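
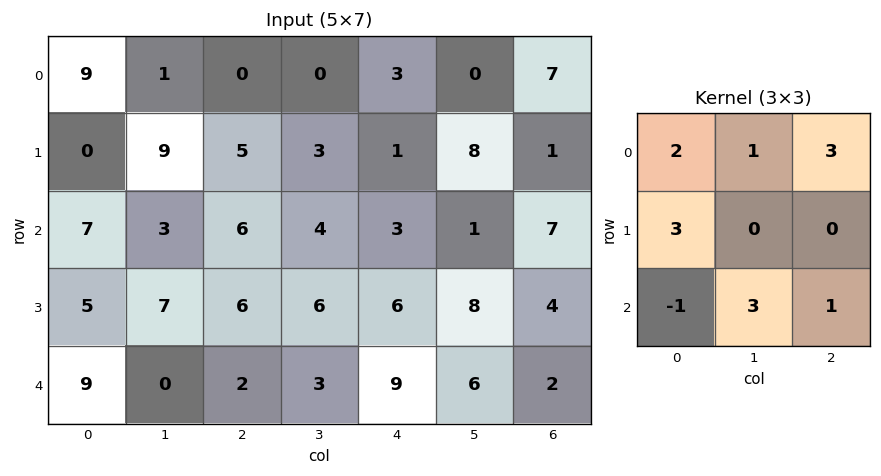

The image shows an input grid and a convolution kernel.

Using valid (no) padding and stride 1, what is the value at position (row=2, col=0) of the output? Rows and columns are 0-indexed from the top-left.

The receptive field on the input at this output position is [7 3 6 / 5 7 6 / 9 0 2]. Elementwise product with the kernel and sum: 7·2 + 3·1 + 6·3 + 5·3 + 9·-1 + 0·3 + 2·1.

43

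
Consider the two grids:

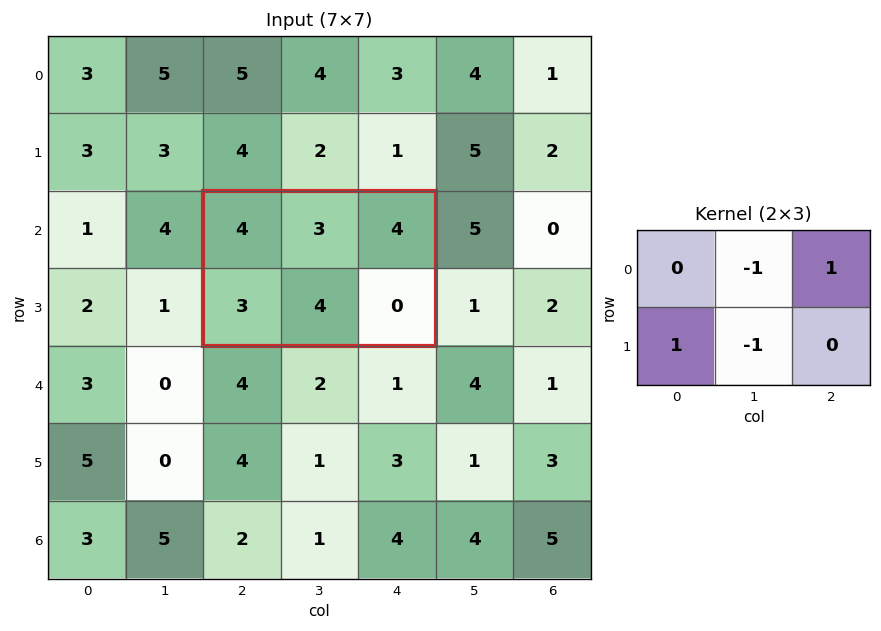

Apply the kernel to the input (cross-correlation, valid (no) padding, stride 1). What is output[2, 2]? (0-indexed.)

0

The receptive field on the input at this output position is [4 3 4 / 3 4 0]. Elementwise product with the kernel and sum: 3·-1 + 4·1 + 3·1 + 4·-1.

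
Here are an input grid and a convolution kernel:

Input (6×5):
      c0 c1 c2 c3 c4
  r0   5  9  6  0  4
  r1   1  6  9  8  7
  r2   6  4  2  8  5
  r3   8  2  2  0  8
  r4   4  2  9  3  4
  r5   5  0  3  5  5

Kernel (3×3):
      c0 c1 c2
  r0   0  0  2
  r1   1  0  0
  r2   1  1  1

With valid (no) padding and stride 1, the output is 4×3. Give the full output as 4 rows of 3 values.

Output[0,0]: The receptive field on the input at this output position is [5 9 6 / 1 6 9 / 6 4 2]. Elementwise product with the kernel and sum: 6·2 + 1·1 + 6·1 + 4·1 + 2·1.
Output[0,1]: The receptive field on the input at this output position is [9 6 0 / 6 9 8 / 4 2 8]. Elementwise product with the kernel and sum: 0·2 + 6·1 + 4·1 + 2·1 + 8·1.

25 20 32
36 24 26
27 32 28
16 10 38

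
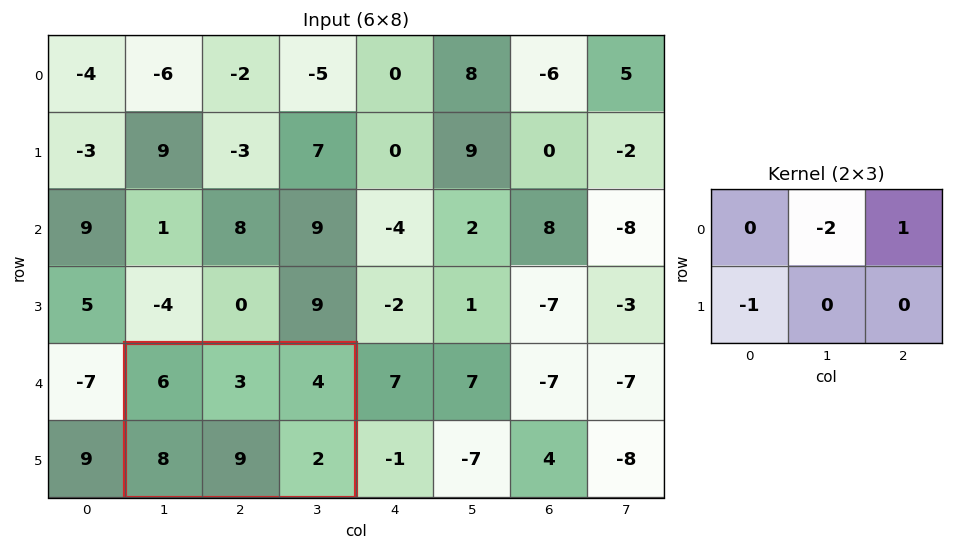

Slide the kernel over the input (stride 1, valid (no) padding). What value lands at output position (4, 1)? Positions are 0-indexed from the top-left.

The receptive field on the input at this output position is [6 3 4 / 8 9 2]. Elementwise product with the kernel and sum: 3·-2 + 4·1 + 8·-1.

-10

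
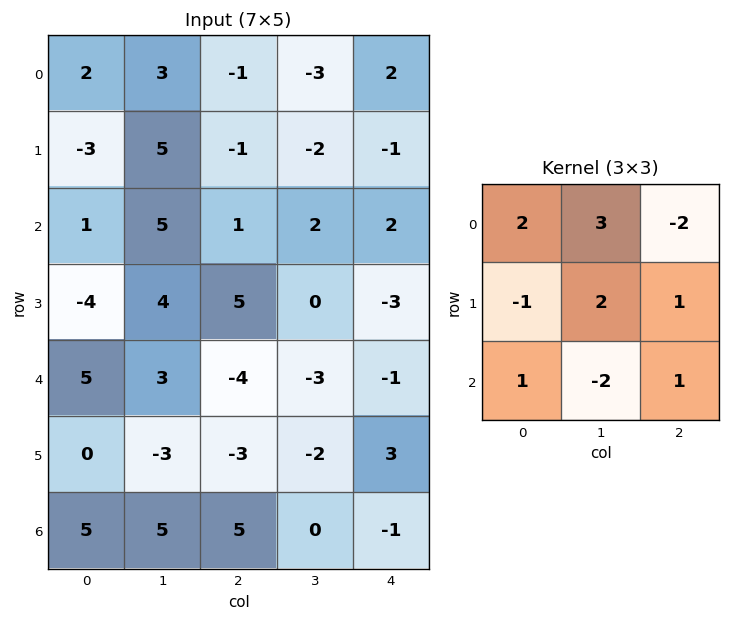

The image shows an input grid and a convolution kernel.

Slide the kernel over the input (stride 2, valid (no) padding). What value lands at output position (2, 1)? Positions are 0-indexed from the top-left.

The receptive field on the input at this output position is [-4 -3 -1 / -3 -2 3 / 5 0 -1]. Elementwise product with the kernel and sum: -4·2 + -3·3 + -1·-2 + -3·-1 + -2·2 + 3·1 + 5·1 + 0·-2 + -1·1.

-9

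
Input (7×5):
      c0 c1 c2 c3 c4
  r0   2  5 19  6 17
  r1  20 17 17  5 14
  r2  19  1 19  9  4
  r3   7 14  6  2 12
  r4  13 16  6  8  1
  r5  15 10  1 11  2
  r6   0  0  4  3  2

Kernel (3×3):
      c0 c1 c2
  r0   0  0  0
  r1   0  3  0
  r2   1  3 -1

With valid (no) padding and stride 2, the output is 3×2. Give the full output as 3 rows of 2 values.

54 57
97 35
26 44

Output[0,0]: The receptive field on the input at this output position is [2 5 19 / 20 17 17 / 19 1 19]. Elementwise product with the kernel and sum: 17·3 + 19·1 + 1·3 + 19·-1.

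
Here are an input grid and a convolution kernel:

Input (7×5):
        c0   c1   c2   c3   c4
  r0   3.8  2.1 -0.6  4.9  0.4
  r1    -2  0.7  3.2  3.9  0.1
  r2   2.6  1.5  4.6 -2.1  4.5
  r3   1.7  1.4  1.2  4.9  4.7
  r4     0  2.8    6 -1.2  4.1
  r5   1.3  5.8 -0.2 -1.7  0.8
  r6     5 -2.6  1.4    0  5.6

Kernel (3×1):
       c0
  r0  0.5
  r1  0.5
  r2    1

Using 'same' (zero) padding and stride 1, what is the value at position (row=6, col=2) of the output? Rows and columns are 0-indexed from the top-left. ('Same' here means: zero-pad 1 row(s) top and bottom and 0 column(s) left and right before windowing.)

0.6

The receptive field on the zero-padded input at this output position is [-0.2 / 1.4 / 0]. Elementwise product with the kernel and sum: -0.2·0.5 + 1.4·0.5 + 0·1.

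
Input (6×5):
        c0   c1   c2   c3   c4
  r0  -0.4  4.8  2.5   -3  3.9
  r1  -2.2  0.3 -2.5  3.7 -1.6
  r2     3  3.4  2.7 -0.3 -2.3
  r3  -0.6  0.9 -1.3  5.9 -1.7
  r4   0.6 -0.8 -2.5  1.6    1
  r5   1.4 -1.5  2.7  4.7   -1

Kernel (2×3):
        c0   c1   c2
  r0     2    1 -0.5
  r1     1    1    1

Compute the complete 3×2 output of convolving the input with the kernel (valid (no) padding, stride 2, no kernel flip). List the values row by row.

-1.65 -0.35
7.05 9.15
4.25 2.5

Output[0,0]: The receptive field on the input at this output position is [-0.4 4.8 2.5 / -2.2 0.3 -2.5]. Elementwise product with the kernel and sum: -0.4·2 + 4.8·1 + 2.5·-0.5 + -2.2·1 + 0.3·1 + -2.5·1.
Output[0,1]: The receptive field on the input at this output position is [2.5 -3 3.9 / -2.5 3.7 -1.6]. Elementwise product with the kernel and sum: 2.5·2 + -3·1 + 3.9·-0.5 + -2.5·1 + 3.7·1 + -1.6·1.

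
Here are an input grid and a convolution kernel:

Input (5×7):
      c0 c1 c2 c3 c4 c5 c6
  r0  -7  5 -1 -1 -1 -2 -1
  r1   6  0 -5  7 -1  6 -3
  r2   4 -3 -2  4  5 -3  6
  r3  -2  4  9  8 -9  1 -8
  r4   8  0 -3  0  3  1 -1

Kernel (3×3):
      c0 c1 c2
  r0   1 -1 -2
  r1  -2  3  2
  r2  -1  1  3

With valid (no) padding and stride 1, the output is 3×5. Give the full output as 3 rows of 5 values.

Output[0,0]: The receptive field on the input at this output position is [-7 5 -1 / 6 0 -5 / 4 -3 -2]. Elementwise product with the kernel and sum: -7·1 + 5·-1 + -1·-2 + 6·-2 + 0·3 + -5·2 + 4·-1 + -3·1 + -2·3.

-45 20 52 -9 27
28 28 -12 -17 -22
28 23 -16 -30 -4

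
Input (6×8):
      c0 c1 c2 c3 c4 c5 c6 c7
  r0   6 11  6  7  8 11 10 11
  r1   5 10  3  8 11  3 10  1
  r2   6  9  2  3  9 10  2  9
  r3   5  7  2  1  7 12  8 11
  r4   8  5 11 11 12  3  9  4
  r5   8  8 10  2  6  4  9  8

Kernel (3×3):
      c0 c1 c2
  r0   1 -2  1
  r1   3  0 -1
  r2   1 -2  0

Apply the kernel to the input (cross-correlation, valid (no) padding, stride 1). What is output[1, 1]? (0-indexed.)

The receptive field on the input at this output position is [10 3 8 / 9 2 3 / 7 2 1]. Elementwise product with the kernel and sum: 10·1 + 3·-2 + 8·1 + 9·3 + 3·-1 + 7·1 + 2·-2.

39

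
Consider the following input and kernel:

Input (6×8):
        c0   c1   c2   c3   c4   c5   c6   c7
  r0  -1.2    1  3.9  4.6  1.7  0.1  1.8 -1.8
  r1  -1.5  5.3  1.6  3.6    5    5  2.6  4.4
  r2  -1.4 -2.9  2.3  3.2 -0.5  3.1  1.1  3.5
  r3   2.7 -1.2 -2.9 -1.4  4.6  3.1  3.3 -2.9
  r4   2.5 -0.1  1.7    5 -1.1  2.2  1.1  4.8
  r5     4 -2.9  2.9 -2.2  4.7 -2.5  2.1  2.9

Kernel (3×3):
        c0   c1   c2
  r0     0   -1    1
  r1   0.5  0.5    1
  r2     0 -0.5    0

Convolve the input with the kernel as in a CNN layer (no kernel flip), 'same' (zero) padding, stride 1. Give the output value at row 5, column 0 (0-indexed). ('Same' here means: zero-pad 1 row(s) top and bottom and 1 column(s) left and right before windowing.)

The receptive field on the zero-padded input at this output position is [0 2.5 -0.1 / 0 4 -2.9 / 0 0 0]. Elementwise product with the kernel and sum: 2.5·-1 + -0.1·1 + 0·0.5 + 4·0.5 + -2.9·1 + 0·-0.5.

-3.5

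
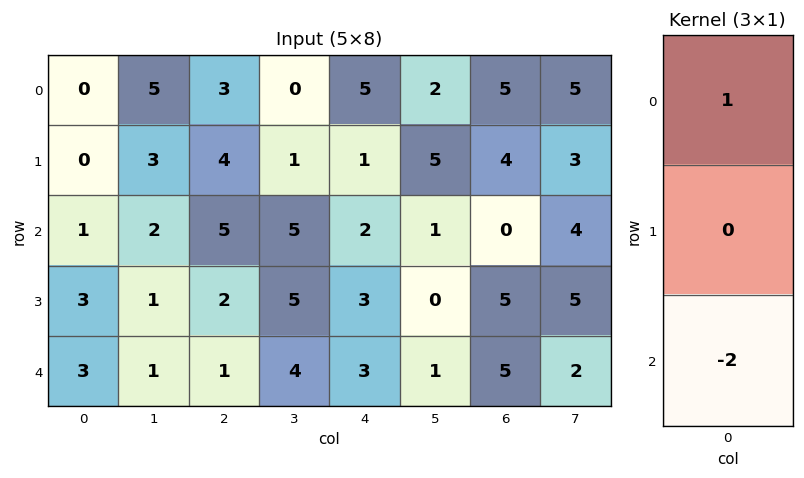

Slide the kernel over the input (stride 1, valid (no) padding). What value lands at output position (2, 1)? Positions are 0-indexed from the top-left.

0

The receptive field on the input at this output position is [2 / 1 / 1]. Elementwise product with the kernel and sum: 2·1 + 1·-2.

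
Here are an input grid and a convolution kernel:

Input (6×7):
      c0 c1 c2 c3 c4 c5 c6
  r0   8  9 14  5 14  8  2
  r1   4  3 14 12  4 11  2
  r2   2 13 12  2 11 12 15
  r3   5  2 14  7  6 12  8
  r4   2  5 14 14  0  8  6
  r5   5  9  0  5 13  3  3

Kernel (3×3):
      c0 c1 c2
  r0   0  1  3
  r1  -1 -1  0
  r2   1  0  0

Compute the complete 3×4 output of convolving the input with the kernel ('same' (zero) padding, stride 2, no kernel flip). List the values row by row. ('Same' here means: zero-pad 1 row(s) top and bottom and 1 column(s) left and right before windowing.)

Output[0,0]: The receptive field on the zero-padded input at this output position is [0 0 0 / 0 8 9 / 0 4 3]. Elementwise product with the kernel and sum: 0·1 + 0·3 + 0·-1 + 8·-1 + 0·1.

-8 -20 -7 1
11 27 31 -13
9 25 33 -3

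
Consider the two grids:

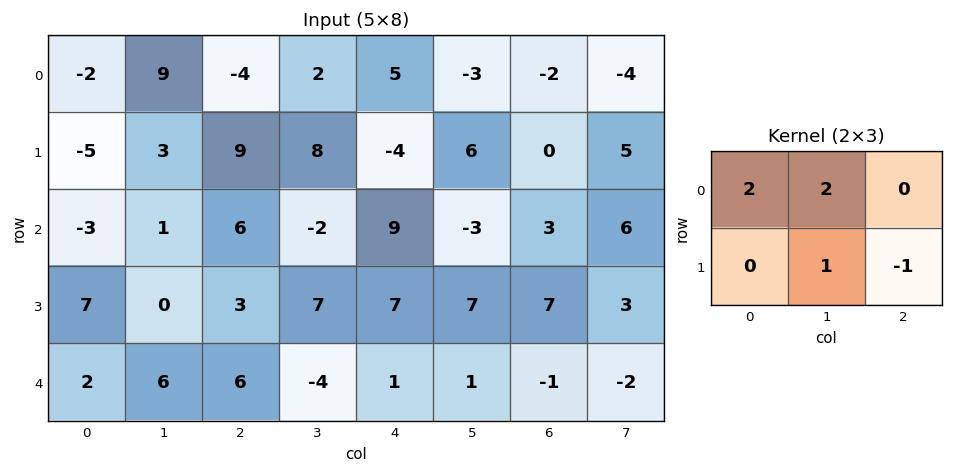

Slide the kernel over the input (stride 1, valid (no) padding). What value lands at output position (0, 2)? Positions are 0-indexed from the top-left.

The receptive field on the input at this output position is [-4 2 5 / 9 8 -4]. Elementwise product with the kernel and sum: -4·2 + 2·2 + 8·1 + -4·-1.

8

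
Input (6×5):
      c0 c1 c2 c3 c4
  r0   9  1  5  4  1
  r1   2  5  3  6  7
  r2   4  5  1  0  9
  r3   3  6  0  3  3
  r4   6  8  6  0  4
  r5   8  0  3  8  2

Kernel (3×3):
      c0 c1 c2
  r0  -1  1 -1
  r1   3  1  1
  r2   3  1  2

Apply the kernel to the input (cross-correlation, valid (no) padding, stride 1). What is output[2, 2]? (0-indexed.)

22

The receptive field on the input at this output position is [1 0 9 / 0 3 3 / 6 0 4]. Elementwise product with the kernel and sum: 1·-1 + 0·1 + 9·-1 + 0·3 + 3·1 + 3·1 + 6·3 + 0·1 + 4·2.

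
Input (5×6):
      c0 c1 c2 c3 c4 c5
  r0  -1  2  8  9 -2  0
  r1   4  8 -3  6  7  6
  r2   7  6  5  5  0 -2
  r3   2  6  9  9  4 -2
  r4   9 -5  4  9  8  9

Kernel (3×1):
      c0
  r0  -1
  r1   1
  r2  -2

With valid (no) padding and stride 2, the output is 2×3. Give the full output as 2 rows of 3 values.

Output[0,0]: The receptive field on the input at this output position is [-1 / 4 / 7]. Elementwise product with the kernel and sum: -1·-1 + 4·1 + 7·-2.

-9 -21 9
-23 -4 -12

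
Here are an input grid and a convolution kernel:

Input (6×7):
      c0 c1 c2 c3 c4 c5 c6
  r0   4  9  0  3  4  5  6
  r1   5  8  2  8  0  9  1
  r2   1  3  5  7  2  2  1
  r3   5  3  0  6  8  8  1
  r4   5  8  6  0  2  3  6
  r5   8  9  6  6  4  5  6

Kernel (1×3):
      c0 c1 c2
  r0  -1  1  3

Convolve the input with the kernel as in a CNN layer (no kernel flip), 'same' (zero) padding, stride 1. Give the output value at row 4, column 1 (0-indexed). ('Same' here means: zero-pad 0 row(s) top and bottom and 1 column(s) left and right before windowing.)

The receptive field on the zero-padded input at this output position is [5 8 6]. Elementwise product with the kernel and sum: 5·-1 + 8·1 + 6·3.

21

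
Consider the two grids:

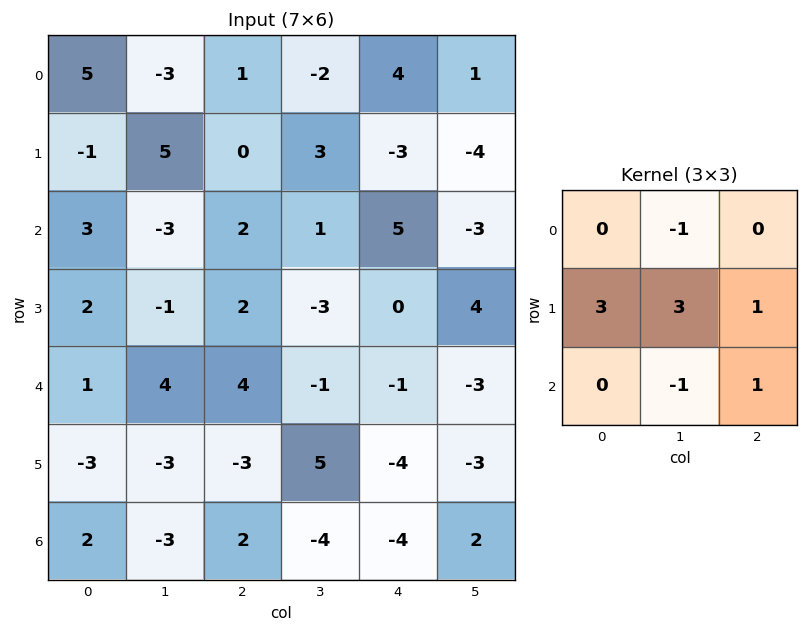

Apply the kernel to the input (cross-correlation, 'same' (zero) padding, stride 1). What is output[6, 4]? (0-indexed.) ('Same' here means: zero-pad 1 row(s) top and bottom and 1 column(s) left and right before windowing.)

-18

The receptive field on the zero-padded input at this output position is [5 -4 -3 / -4 -4 2 / 0 0 0]. Elementwise product with the kernel and sum: -4·-1 + -4·3 + -4·3 + 2·1 + 0·-1 + 0·1.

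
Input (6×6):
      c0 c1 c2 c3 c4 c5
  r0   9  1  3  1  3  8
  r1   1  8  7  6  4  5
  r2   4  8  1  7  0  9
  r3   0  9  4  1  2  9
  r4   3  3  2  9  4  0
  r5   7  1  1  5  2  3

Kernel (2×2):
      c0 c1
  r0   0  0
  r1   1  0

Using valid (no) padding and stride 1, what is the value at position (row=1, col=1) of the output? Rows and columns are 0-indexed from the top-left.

8

The receptive field on the input at this output position is [8 7 / 8 1]. Elementwise product with the kernel and sum: 8·1.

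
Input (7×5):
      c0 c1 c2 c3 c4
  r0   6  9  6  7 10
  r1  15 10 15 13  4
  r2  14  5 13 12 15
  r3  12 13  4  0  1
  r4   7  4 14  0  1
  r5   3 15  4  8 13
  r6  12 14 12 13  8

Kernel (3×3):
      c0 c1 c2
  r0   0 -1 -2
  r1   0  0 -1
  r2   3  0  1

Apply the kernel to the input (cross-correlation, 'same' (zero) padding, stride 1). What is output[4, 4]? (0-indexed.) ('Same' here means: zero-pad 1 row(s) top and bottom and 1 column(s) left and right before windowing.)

The receptive field on the zero-padded input at this output position is [0 1 0 / 0 1 0 / 8 13 0]. Elementwise product with the kernel and sum: 1·-1 + 0·-2 + 0·-1 + 8·3 + 0·1.

23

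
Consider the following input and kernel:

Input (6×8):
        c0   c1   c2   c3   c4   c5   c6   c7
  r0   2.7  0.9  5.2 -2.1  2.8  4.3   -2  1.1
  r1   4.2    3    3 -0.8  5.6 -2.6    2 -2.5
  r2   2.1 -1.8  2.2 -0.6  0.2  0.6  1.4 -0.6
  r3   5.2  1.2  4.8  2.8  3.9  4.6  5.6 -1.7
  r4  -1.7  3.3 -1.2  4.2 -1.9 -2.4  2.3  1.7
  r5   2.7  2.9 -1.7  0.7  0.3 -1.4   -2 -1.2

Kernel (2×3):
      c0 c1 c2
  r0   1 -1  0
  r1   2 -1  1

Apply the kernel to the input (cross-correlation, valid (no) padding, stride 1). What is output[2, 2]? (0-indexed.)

The receptive field on the input at this output position is [2.2 -0.6 0.2 / 4.8 2.8 3.9]. Elementwise product with the kernel and sum: 2.2·1 + -0.6·-1 + 4.8·2 + 2.8·-1 + 3.9·1.

13.5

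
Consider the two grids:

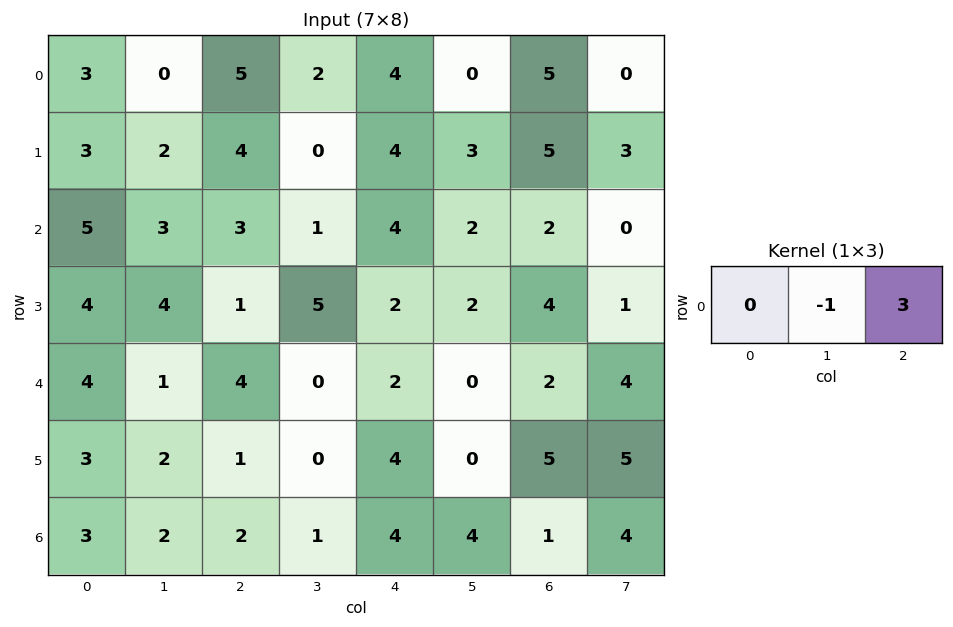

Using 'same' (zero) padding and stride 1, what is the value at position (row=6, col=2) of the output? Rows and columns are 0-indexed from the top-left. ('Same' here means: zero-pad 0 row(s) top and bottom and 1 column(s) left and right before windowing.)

The receptive field on the zero-padded input at this output position is [2 2 1]. Elementwise product with the kernel and sum: 2·-1 + 1·3.

1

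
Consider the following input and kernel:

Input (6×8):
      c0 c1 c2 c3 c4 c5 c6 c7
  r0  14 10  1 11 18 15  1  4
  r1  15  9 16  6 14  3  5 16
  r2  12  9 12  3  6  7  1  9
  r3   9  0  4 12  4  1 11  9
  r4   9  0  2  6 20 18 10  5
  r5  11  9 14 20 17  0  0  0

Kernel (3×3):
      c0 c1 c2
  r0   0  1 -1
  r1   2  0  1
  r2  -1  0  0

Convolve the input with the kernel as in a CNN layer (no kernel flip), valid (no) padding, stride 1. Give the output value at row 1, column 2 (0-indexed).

The receptive field on the input at this output position is [16 6 14 / 12 3 6 / 4 12 4]. Elementwise product with the kernel and sum: 6·1 + 14·-1 + 12·2 + 6·1 + 4·-1.

18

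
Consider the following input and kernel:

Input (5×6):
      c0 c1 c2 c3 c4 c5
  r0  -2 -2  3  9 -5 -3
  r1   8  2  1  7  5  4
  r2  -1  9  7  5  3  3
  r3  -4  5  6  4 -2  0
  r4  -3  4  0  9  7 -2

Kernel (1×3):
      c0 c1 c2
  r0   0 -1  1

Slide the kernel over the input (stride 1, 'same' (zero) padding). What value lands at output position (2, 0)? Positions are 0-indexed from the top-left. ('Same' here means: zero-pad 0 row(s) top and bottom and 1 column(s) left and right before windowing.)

The receptive field on the zero-padded input at this output position is [0 -1 9]. Elementwise product with the kernel and sum: -1·-1 + 9·1.

10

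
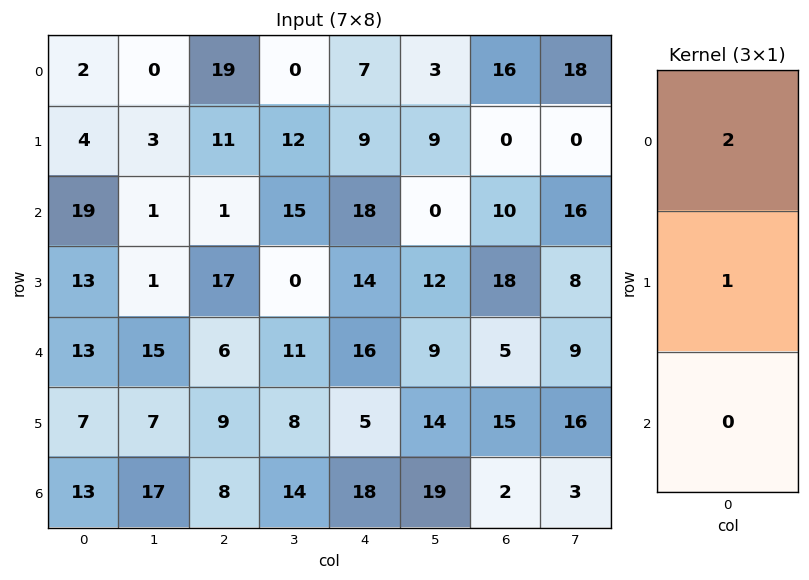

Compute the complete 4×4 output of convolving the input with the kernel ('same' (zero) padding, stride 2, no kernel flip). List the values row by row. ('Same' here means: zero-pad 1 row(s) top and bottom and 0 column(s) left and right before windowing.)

Output[0,0]: The receptive field on the zero-padded input at this output position is [0 / 2 / 4]. Elementwise product with the kernel and sum: 0·2 + 2·1.

2 19 7 16
27 23 36 10
39 40 44 41
27 26 28 32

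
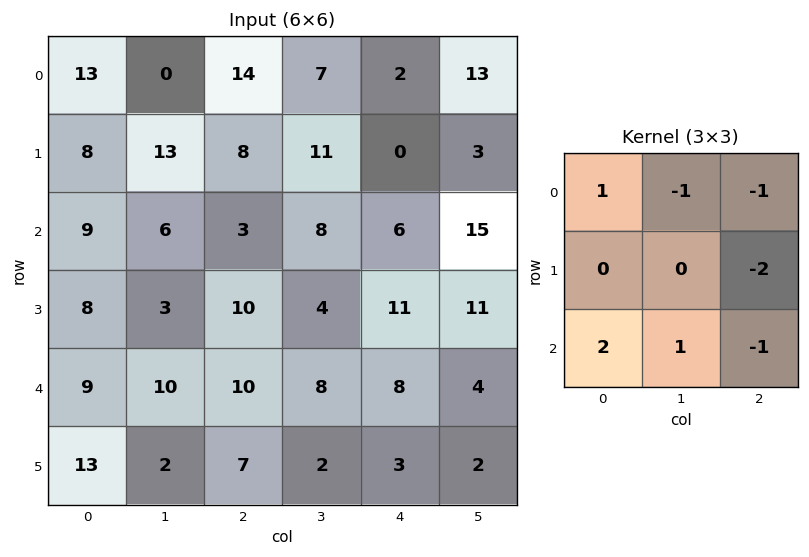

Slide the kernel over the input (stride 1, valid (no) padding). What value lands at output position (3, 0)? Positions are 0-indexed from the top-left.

-4

The receptive field on the input at this output position is [8 3 10 / 9 10 10 / 13 2 7]. Elementwise product with the kernel and sum: 8·1 + 3·-1 + 10·-1 + 10·-2 + 13·2 + 2·1 + 7·-1.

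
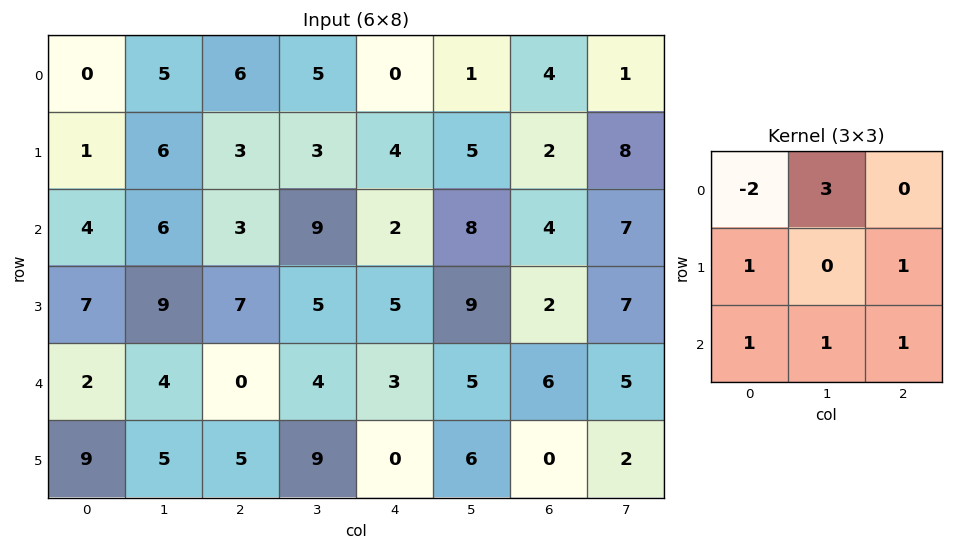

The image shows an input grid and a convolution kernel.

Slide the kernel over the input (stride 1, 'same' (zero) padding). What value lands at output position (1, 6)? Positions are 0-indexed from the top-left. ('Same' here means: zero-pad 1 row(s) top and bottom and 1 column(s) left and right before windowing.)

The receptive field on the zero-padded input at this output position is [1 4 1 / 5 2 8 / 8 4 7]. Elementwise product with the kernel and sum: 1·-2 + 4·3 + 5·1 + 8·1 + 8·1 + 4·1 + 7·1.

42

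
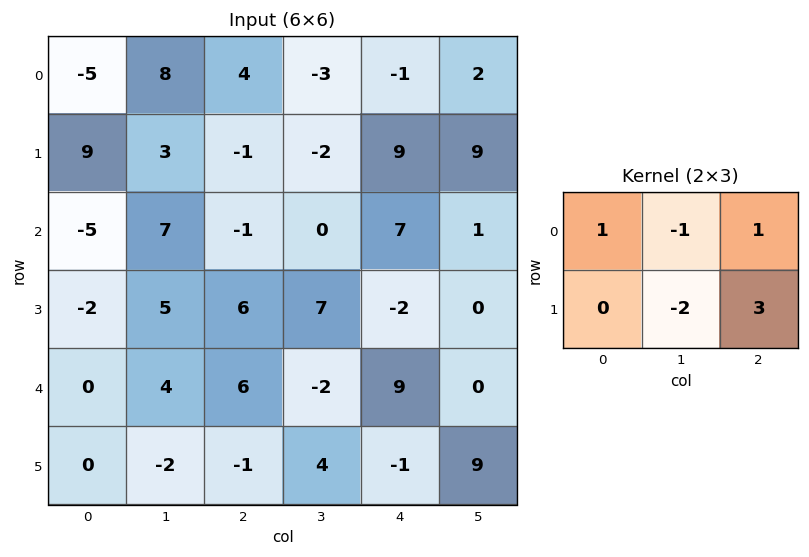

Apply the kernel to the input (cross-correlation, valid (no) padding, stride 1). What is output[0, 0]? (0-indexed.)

-18

The receptive field on the input at this output position is [-5 8 4 / 9 3 -1]. Elementwise product with the kernel and sum: -5·1 + 8·-1 + 4·1 + 3·-2 + -1·3.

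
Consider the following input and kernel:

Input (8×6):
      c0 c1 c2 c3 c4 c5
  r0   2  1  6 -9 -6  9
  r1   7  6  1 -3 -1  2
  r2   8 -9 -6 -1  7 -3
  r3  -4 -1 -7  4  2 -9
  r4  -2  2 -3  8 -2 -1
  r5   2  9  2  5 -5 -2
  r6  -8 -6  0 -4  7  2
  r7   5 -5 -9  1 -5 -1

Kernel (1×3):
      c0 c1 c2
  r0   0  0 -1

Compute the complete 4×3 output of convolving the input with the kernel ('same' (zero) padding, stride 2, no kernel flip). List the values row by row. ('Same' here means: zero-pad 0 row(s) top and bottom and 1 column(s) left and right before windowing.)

Output[0,0]: The receptive field on the zero-padded input at this output position is [0 2 1]. Elementwise product with the kernel and sum: 1·-1.
Output[0,1]: The receptive field on the zero-padded input at this output position is [1 6 -9]. Elementwise product with the kernel and sum: -9·-1.

-1 9 -9
9 1 3
-2 -8 1
6 4 -2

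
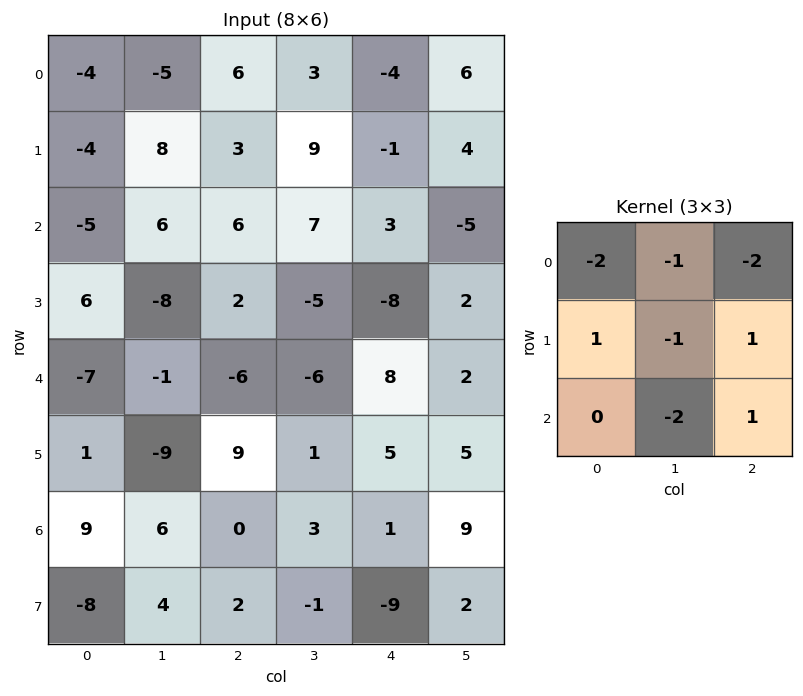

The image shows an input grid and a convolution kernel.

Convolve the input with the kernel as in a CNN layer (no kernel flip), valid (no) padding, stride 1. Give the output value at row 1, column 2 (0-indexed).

The receptive field on the input at this output position is [3 9 -1 / 6 7 3 / 2 -5 -8]. Elementwise product with the kernel and sum: 3·-2 + 9·-1 + -1·-2 + 6·1 + 7·-1 + 3·1 + -5·-2 + -8·1.

-9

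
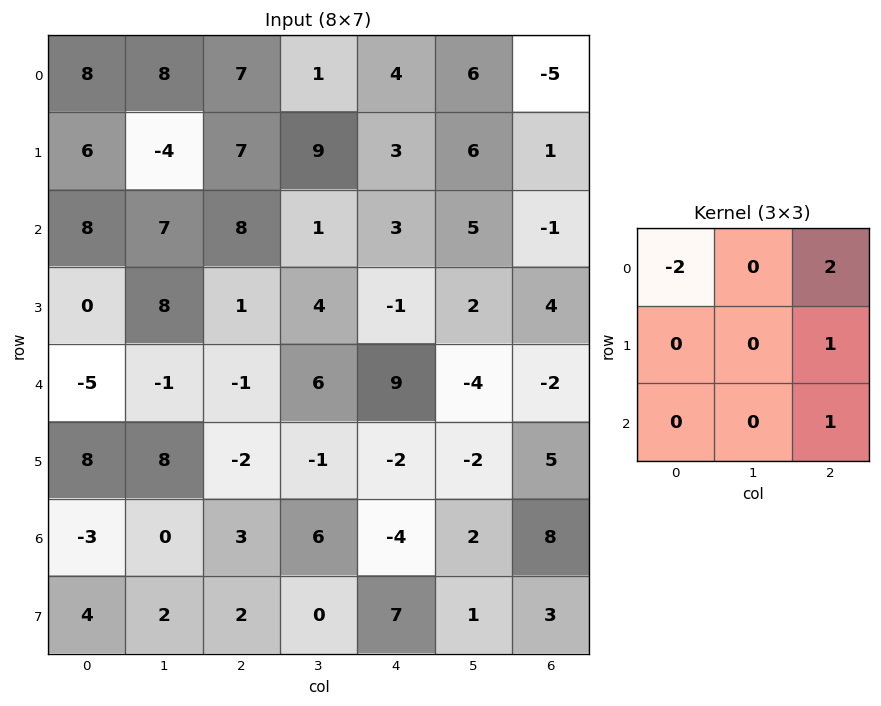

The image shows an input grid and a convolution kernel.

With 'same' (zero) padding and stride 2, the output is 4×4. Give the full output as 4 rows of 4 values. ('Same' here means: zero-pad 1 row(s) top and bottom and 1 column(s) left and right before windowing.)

4 10 12 0
7 31 1 -12
23 -3 -10 -4
18 -12 1 4

Output[0,0]: The receptive field on the zero-padded input at this output position is [0 0 0 / 0 8 8 / 0 6 -4]. Elementwise product with the kernel and sum: 0·-2 + 0·2 + 8·1 + -4·1.
Output[0,1]: The receptive field on the zero-padded input at this output position is [0 0 0 / 8 7 1 / -4 7 9]. Elementwise product with the kernel and sum: 0·-2 + 0·2 + 1·1 + 9·1.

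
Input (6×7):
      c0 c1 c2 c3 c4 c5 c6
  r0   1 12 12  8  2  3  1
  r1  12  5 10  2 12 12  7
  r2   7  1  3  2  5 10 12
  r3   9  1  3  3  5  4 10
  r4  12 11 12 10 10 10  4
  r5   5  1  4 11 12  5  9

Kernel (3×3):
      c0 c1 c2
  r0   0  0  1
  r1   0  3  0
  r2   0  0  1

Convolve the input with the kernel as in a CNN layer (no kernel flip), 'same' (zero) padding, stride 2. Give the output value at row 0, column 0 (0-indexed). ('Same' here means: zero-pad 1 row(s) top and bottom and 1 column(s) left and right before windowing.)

8

The receptive field on the zero-padded input at this output position is [0 0 0 / 0 1 12 / 0 12 5]. Elementwise product with the kernel and sum: 0·1 + 1·3 + 5·1.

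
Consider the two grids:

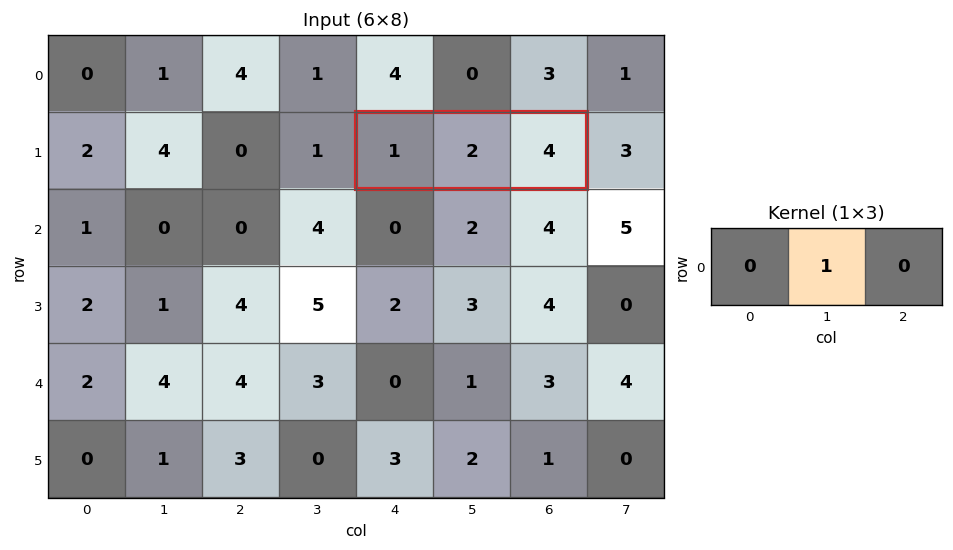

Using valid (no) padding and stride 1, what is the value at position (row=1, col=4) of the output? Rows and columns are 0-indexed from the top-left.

2

The receptive field on the input at this output position is [1 2 4]. Elementwise product with the kernel and sum: 2·1.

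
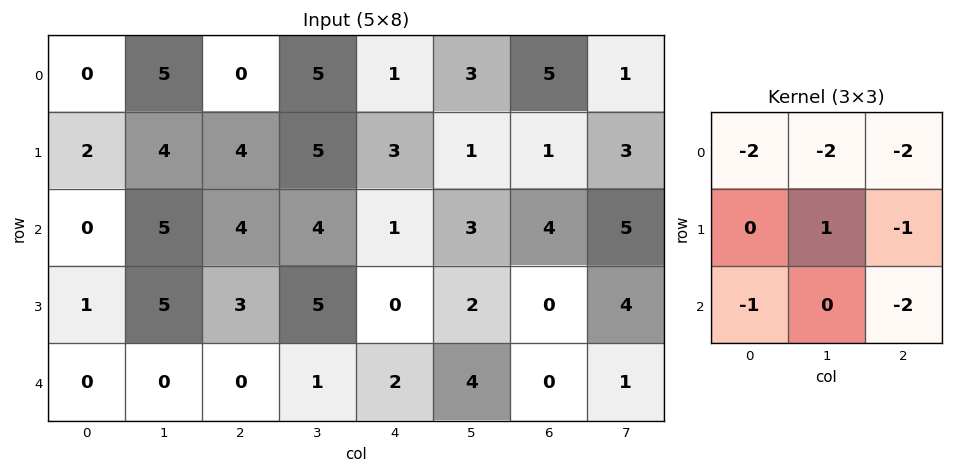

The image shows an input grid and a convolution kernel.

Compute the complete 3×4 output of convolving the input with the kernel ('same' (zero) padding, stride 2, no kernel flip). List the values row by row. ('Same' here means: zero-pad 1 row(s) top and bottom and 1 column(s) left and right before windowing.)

-13 -19 -9 -3
-27 -41 -29 -21
-12 -27 -16 -13

Output[0,0]: The receptive field on the zero-padded input at this output position is [0 0 0 / 0 0 5 / 0 2 4]. Elementwise product with the kernel and sum: 0·-2 + 0·-2 + 0·-2 + 0·1 + 5·-1 + 0·-1 + 4·-2.
Output[0,1]: The receptive field on the zero-padded input at this output position is [0 0 0 / 5 0 5 / 4 4 5]. Elementwise product with the kernel and sum: 0·-2 + 0·-2 + 0·-2 + 0·1 + 5·-1 + 4·-1 + 5·-2.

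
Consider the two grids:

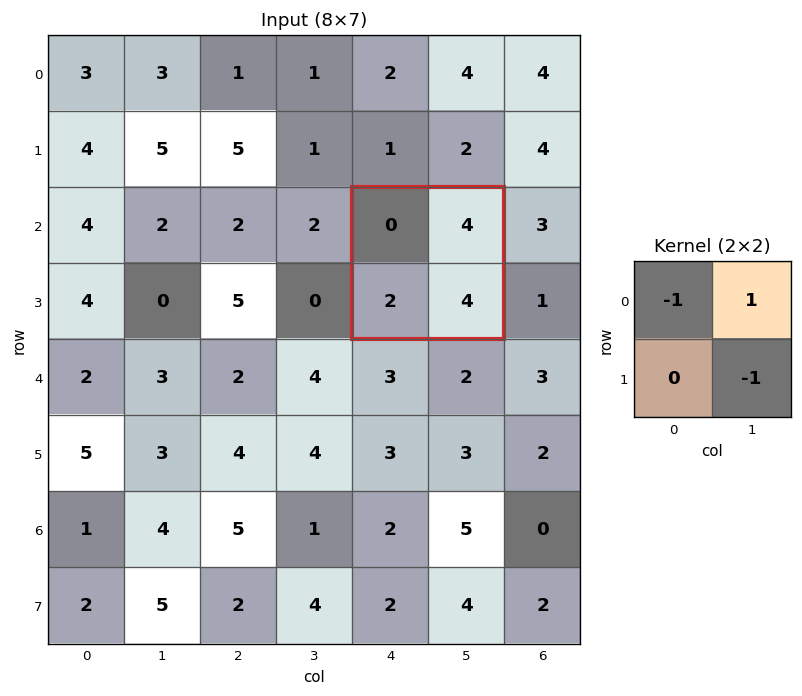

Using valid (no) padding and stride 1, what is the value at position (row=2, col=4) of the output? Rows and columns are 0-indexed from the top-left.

0

The receptive field on the input at this output position is [0 4 / 2 4]. Elementwise product with the kernel and sum: 0·-1 + 4·1 + 4·-1.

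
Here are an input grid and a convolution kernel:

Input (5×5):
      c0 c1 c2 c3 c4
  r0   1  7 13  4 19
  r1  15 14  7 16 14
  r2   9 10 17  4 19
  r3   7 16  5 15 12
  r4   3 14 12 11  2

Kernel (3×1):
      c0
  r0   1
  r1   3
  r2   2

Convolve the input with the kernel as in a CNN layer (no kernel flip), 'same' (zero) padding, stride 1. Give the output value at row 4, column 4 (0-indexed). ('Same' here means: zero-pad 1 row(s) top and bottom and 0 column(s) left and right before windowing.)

18

The receptive field on the zero-padded input at this output position is [12 / 2 / 0]. Elementwise product with the kernel and sum: 12·1 + 2·3 + 0·2.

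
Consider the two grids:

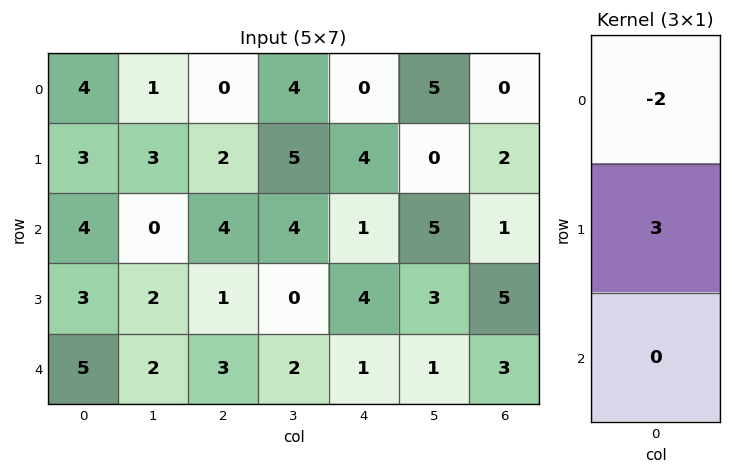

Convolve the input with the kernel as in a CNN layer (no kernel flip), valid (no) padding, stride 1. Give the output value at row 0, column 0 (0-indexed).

The receptive field on the input at this output position is [4 / 3 / 4]. Elementwise product with the kernel and sum: 4·-2 + 3·3.

1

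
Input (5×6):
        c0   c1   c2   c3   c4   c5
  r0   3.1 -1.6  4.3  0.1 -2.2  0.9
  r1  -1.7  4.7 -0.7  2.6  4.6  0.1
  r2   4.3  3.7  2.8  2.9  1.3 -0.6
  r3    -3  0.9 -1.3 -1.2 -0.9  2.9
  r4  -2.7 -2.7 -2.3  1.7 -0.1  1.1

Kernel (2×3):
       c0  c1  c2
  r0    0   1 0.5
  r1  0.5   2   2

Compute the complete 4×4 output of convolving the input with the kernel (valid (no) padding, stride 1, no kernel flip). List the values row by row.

7.7 10.5 13.05 8.95
19.5 13.85 14.7 7.5
2.8 -0.3 -1.3 4.4
-11.1 -4.45 0.4 3.4

Output[0,0]: The receptive field on the input at this output position is [3.1 -1.6 4.3 / -1.7 4.7 -0.7]. Elementwise product with the kernel and sum: -1.6·1 + 4.3·0.5 + -1.7·0.5 + 4.7·2 + -0.7·2.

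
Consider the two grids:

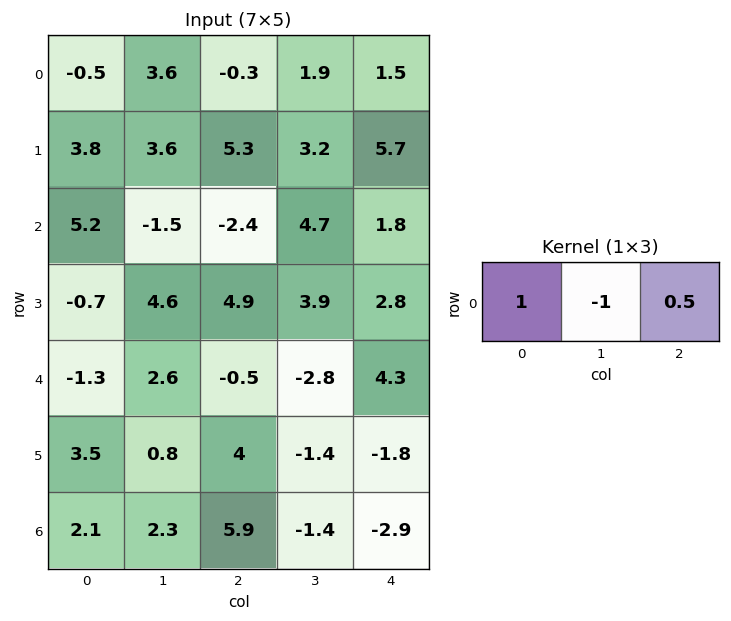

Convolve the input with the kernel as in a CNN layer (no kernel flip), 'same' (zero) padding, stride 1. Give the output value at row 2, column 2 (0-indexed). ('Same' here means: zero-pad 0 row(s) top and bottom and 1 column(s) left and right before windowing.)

The receptive field on the zero-padded input at this output position is [-1.5 -2.4 4.7]. Elementwise product with the kernel and sum: -1.5·1 + -2.4·-1 + 4.7·0.5.

3.25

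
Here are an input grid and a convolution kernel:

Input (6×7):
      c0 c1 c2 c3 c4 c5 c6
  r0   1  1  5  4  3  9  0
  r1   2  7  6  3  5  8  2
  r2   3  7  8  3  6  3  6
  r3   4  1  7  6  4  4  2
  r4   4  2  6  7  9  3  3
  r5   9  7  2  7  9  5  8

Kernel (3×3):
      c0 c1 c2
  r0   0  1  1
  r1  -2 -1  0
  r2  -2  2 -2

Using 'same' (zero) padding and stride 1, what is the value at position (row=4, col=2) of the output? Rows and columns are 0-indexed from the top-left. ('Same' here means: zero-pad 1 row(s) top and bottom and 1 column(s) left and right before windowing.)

The receptive field on the zero-padded input at this output position is [1 7 6 / 2 6 7 / 7 2 7]. Elementwise product with the kernel and sum: 7·1 + 6·1 + 2·-2 + 6·-1 + 7·-2 + 2·2 + 7·-2.

-21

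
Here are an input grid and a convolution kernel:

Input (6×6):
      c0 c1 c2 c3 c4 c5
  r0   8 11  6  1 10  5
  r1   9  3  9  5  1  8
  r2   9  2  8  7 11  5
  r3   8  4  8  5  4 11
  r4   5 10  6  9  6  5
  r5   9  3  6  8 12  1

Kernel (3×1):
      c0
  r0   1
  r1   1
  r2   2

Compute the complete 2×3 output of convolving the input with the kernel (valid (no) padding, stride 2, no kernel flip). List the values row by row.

35 31 33
27 28 27

Output[0,0]: The receptive field on the input at this output position is [8 / 9 / 9]. Elementwise product with the kernel and sum: 8·1 + 9·1 + 9·2.
Output[0,1]: The receptive field on the input at this output position is [6 / 9 / 8]. Elementwise product with the kernel and sum: 6·1 + 9·1 + 8·2.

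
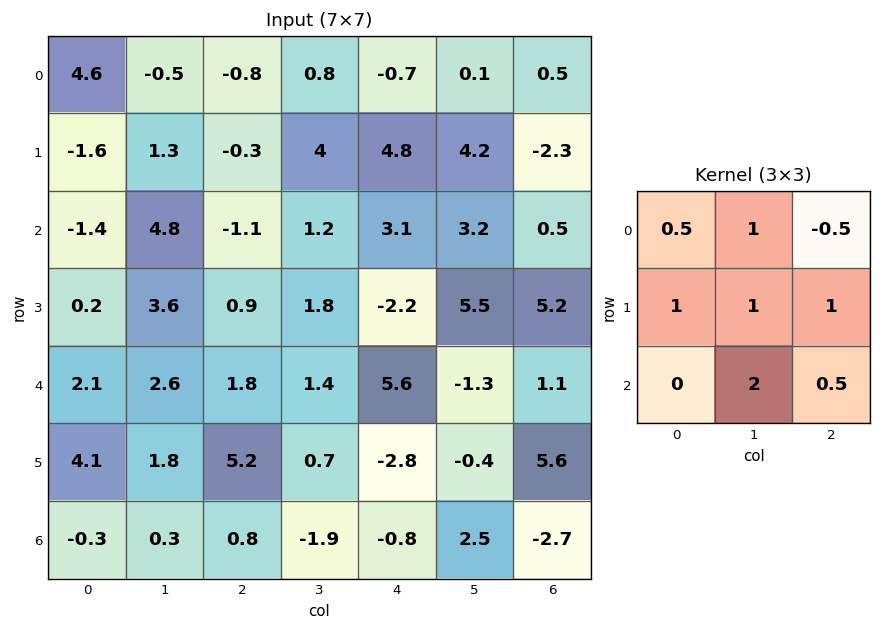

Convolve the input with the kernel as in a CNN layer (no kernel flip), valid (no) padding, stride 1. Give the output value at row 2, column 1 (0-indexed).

The receptive field on the input at this output position is [4.8 -1.1 1.2 / 3.6 0.9 1.8 / 2.6 1.8 1.4]. Elementwise product with the kernel and sum: 4.8·0.5 + -1.1·1 + 1.2·-0.5 + 3.6·1 + 0.9·1 + 1.8·1 + 1.8·2 + 1.4·0.5.

11.3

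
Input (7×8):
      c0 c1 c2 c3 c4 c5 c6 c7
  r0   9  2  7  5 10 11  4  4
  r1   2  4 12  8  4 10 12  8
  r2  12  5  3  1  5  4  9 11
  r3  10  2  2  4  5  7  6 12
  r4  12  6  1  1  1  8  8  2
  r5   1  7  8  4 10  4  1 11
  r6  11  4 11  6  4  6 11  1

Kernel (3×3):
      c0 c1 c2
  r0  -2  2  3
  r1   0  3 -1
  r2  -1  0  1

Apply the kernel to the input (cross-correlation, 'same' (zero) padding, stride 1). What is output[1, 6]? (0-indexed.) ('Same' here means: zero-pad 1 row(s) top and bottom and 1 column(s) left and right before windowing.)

33

The receptive field on the zero-padded input at this output position is [11 4 4 / 10 12 8 / 4 9 11]. Elementwise product with the kernel and sum: 11·-2 + 4·2 + 4·3 + 12·3 + 8·-1 + 4·-1 + 11·1.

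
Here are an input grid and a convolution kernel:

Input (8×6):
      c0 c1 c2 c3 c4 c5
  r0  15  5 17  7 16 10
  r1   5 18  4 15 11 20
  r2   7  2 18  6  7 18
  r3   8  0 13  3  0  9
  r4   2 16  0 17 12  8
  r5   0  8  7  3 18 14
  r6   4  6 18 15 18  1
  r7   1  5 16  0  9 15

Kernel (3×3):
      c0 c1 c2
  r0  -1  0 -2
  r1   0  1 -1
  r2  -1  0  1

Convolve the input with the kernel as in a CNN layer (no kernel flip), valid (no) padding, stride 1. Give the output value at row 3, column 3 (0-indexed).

-6

The receptive field on the input at this output position is [3 0 9 / 17 12 8 / 3 18 14]. Elementwise product with the kernel and sum: 3·-1 + 9·-2 + 12·1 + 8·-1 + 3·-1 + 14·1.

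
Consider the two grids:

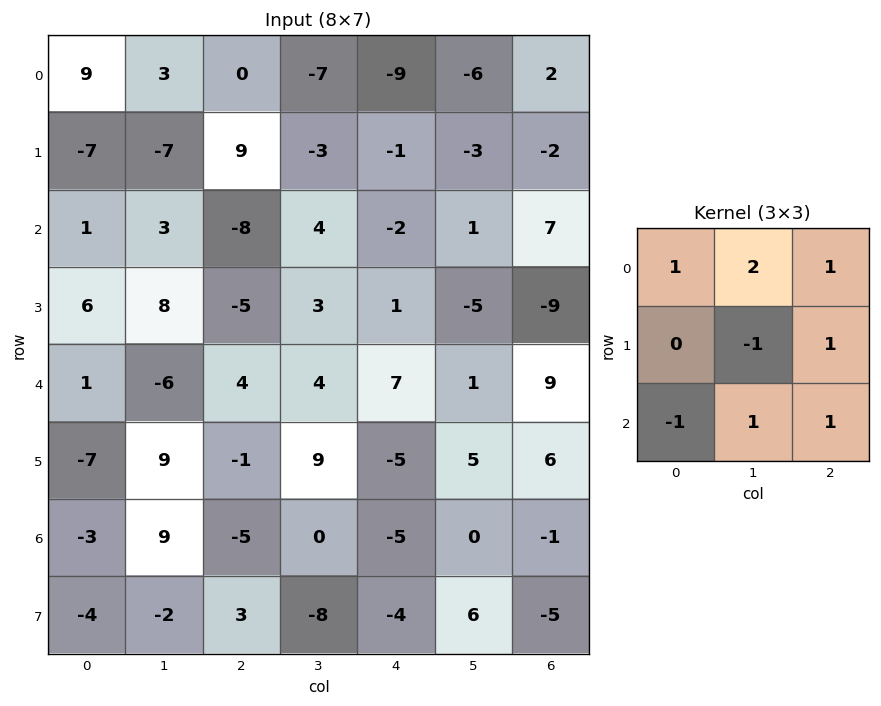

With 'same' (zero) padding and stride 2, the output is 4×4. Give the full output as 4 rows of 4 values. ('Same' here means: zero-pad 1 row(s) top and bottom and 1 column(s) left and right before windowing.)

Output[0,0]: The receptive field on the zero-padded input at this output position is [0 0 0 / 0 9 3 / 0 -7 -7]. Elementwise product with the kernel and sum: 0·1 + 0·2 + 0·1 + 9·-1 + 3·1 + 0·-1 + -7·1 + -7·1.

-20 6 2 -1
-5 10 -12 -18
15 0 -15 -31
1 18 19 7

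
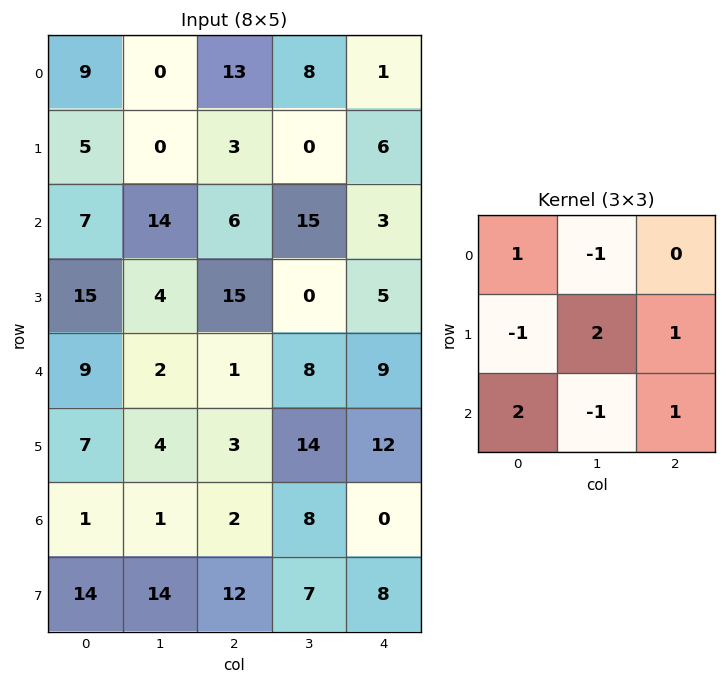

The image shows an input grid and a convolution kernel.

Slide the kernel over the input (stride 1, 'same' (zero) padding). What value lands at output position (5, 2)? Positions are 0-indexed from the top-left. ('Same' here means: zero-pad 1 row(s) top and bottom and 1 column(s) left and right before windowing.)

The receptive field on the zero-padded input at this output position is [2 1 8 / 4 3 14 / 1 2 8]. Elementwise product with the kernel and sum: 2·1 + 1·-1 + 4·-1 + 3·2 + 14·1 + 1·2 + 2·-1 + 8·1.

25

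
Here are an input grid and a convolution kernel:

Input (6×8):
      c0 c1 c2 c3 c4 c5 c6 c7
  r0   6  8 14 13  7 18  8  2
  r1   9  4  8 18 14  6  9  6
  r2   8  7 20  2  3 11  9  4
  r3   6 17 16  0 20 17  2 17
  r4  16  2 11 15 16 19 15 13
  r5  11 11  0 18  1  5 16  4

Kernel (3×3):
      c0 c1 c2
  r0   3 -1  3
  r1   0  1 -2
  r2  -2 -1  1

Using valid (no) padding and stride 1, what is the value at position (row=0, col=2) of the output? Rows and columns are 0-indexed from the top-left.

The receptive field on the input at this output position is [14 13 7 / 8 18 14 / 20 2 3]. Elementwise product with the kernel and sum: 14·3 + 13·-1 + 7·3 + 18·1 + 14·-2 + 20·-2 + 2·-1 + 3·1.

1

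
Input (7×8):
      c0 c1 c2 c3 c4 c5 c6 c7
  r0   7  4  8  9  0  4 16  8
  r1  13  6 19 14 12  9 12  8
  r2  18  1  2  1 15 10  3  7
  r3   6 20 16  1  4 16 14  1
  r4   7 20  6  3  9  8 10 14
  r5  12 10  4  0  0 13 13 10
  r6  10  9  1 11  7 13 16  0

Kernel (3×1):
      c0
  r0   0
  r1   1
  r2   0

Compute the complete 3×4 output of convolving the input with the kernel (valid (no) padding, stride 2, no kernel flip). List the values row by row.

13 19 12 12
6 16 4 14
12 4 0 13

Output[0,0]: The receptive field on the input at this output position is [7 / 13 / 18]. Elementwise product with the kernel and sum: 13·1.
Output[0,1]: The receptive field on the input at this output position is [8 / 19 / 2]. Elementwise product with the kernel and sum: 19·1.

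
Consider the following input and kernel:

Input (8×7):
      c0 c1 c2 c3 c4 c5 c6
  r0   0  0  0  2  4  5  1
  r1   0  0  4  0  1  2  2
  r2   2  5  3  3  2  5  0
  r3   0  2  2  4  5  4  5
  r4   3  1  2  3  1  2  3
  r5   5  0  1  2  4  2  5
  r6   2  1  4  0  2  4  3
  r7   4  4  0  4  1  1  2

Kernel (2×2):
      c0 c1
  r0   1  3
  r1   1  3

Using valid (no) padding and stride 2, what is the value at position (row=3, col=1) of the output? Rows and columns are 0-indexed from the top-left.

16

The receptive field on the input at this output position is [4 0 / 0 4]. Elementwise product with the kernel and sum: 4·1 + 0·3 + 0·1 + 4·3.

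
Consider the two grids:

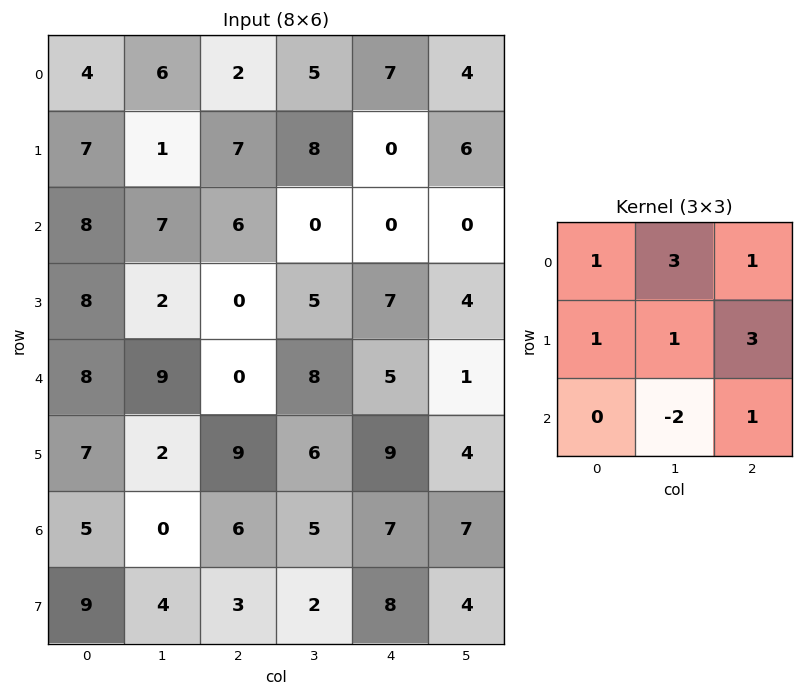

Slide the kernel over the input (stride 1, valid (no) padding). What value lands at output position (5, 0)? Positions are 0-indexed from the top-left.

40

The receptive field on the input at this output position is [7 2 9 / 5 0 6 / 9 4 3]. Elementwise product with the kernel and sum: 7·1 + 2·3 + 9·1 + 5·1 + 0·1 + 6·3 + 4·-2 + 3·1.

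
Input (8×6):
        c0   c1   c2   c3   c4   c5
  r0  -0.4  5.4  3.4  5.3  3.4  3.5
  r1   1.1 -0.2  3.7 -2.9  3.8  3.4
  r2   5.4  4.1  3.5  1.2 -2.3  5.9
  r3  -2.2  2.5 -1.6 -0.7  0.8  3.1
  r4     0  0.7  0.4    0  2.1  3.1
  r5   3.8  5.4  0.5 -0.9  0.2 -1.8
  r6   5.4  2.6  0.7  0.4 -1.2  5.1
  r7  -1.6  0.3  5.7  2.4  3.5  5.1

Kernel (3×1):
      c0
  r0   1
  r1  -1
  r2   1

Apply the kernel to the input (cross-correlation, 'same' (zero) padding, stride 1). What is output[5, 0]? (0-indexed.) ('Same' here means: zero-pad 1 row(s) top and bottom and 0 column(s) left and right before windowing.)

The receptive field on the zero-padded input at this output position is [0 / 3.8 / 5.4]. Elementwise product with the kernel and sum: 0·1 + 3.8·-1 + 5.4·1.

1.6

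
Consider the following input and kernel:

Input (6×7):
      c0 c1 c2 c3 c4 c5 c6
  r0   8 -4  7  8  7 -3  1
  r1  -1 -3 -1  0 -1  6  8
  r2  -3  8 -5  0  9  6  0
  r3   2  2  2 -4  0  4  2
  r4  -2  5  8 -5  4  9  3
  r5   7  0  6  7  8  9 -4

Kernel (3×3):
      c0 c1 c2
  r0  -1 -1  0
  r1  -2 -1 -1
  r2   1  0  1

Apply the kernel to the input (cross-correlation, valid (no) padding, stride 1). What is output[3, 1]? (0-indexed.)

The receptive field on the input at this output position is [2 2 -4 / 5 8 -5 / 0 6 7]. Elementwise product with the kernel and sum: 2·-1 + 2·-1 + 5·-2 + 8·-1 + -5·-1 + 0·1 + 7·1.

-10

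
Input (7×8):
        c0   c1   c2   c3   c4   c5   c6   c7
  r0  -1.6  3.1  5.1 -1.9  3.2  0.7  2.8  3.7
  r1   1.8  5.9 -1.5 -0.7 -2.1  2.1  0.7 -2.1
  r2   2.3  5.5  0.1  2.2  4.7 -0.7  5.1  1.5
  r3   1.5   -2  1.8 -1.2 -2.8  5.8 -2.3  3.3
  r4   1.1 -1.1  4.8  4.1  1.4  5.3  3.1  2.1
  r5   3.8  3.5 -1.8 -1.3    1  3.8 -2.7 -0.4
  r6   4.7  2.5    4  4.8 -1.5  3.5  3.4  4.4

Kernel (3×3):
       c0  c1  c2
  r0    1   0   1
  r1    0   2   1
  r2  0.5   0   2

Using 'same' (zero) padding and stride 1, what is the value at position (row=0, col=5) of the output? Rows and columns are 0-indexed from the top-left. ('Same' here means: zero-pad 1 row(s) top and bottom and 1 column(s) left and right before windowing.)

The receptive field on the zero-padded input at this output position is [0 0 0 / 3.2 0.7 2.8 / -2.1 2.1 0.7]. Elementwise product with the kernel and sum: 0·1 + 0·1 + 0.7·2 + 2.8·1 + -2.1·0.5 + 0.7·2.

4.55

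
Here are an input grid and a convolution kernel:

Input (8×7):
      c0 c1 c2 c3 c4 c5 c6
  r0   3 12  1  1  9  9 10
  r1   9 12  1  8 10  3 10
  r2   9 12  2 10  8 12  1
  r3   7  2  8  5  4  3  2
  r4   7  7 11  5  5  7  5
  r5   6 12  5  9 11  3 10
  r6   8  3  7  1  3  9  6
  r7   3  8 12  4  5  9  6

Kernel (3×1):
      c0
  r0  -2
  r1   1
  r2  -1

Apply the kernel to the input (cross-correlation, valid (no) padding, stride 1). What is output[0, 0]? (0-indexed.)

-6

The receptive field on the input at this output position is [3 / 9 / 9]. Elementwise product with the kernel and sum: 3·-2 + 9·1 + 9·-1.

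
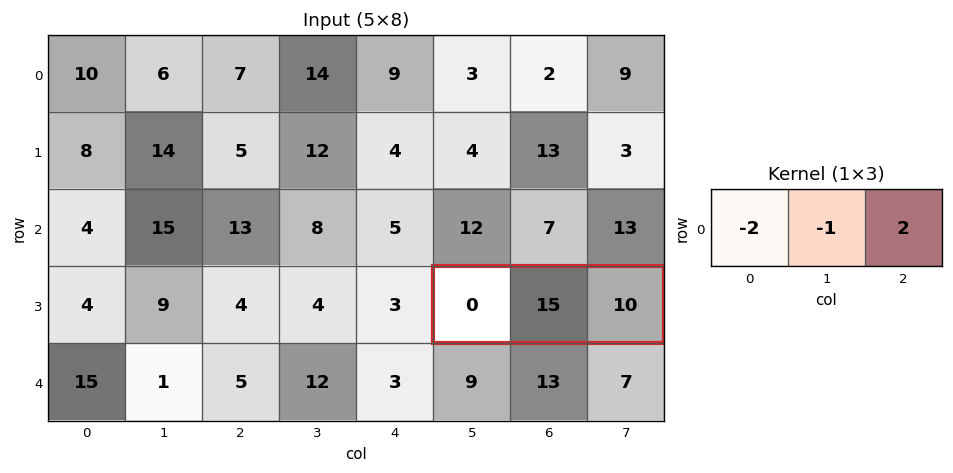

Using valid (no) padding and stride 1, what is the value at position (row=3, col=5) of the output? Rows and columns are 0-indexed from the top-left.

5

The receptive field on the input at this output position is [0 15 10]. Elementwise product with the kernel and sum: 0·-2 + 15·-1 + 10·2.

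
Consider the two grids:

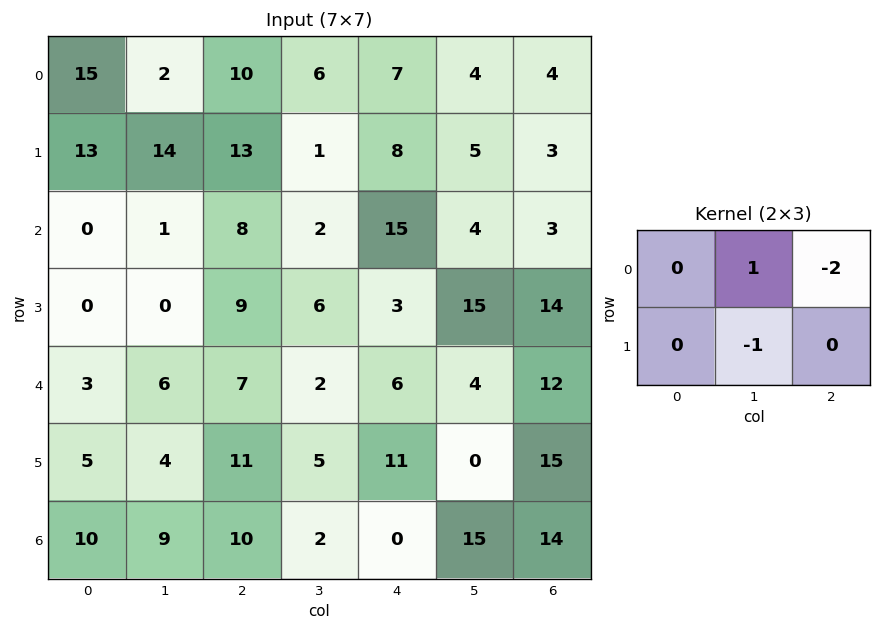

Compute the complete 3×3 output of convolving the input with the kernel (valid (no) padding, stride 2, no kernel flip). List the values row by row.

-32 -9 -9
-15 -34 -17
-12 -15 -20

Output[0,0]: The receptive field on the input at this output position is [15 2 10 / 13 14 13]. Elementwise product with the kernel and sum: 2·1 + 10·-2 + 14·-1.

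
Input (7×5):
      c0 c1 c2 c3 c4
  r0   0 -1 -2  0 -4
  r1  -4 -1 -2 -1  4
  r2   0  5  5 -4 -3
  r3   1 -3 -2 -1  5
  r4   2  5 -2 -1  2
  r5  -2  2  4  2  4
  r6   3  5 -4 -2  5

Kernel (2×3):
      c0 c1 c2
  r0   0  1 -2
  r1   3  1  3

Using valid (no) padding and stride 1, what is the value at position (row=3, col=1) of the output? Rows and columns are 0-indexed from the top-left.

The receptive field on the input at this output position is [-3 -2 -1 / 5 -2 -1]. Elementwise product with the kernel and sum: -2·1 + -1·-2 + 5·3 + -2·1 + -1·3.

10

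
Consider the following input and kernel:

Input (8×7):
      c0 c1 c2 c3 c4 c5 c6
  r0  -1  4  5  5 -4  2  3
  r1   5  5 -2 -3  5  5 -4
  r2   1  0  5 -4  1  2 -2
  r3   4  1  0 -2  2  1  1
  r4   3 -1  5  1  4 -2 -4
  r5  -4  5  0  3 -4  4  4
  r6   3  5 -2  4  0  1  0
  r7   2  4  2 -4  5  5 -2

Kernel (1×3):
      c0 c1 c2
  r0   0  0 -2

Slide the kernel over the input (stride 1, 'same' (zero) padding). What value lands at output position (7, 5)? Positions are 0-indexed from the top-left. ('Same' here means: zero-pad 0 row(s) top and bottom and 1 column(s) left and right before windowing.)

4

The receptive field on the zero-padded input at this output position is [5 5 -2]. Elementwise product with the kernel and sum: -2·-2.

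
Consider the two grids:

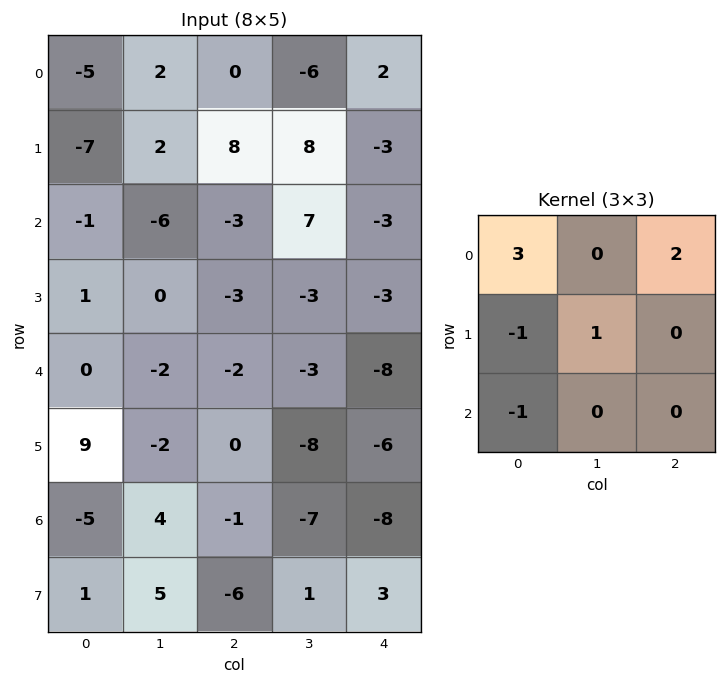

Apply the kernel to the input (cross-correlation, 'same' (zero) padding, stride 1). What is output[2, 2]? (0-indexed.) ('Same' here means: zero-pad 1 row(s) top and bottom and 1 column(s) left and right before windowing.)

The receptive field on the zero-padded input at this output position is [2 8 8 / -6 -3 7 / 0 -3 -3]. Elementwise product with the kernel and sum: 2·3 + 8·2 + -6·-1 + -3·1 + 0·-1.

25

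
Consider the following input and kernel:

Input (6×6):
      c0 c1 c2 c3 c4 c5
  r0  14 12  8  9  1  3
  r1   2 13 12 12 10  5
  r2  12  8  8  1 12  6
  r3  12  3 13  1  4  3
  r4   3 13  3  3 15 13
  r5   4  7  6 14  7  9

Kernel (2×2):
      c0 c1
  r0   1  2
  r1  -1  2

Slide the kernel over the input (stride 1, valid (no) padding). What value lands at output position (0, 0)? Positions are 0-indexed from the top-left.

The receptive field on the input at this output position is [14 12 / 2 13]. Elementwise product with the kernel and sum: 14·1 + 12·2 + 2·-1 + 13·2.

62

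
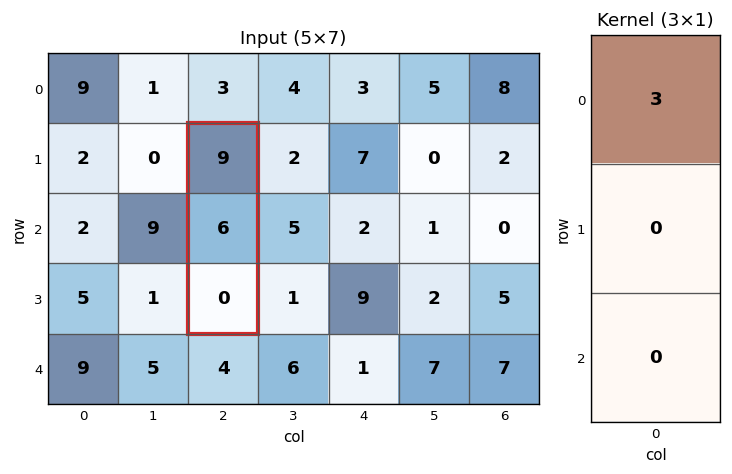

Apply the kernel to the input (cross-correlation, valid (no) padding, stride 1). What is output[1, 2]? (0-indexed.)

The receptive field on the input at this output position is [9 / 6 / 0]. Elementwise product with the kernel and sum: 9·3.

27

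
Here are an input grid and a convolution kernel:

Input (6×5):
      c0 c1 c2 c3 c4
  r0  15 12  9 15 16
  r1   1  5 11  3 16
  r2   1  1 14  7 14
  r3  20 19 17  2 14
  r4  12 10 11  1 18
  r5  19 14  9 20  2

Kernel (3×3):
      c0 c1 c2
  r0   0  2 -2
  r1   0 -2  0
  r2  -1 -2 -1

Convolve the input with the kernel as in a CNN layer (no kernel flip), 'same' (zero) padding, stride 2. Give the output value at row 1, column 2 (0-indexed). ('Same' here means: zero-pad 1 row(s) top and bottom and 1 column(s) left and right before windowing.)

-26

The receptive field on the zero-padded input at this output position is [3 16 0 / 7 14 0 / 2 14 0]. Elementwise product with the kernel and sum: 16·2 + 0·-2 + 14·-2 + 2·-1 + 14·-2 + 0·-1.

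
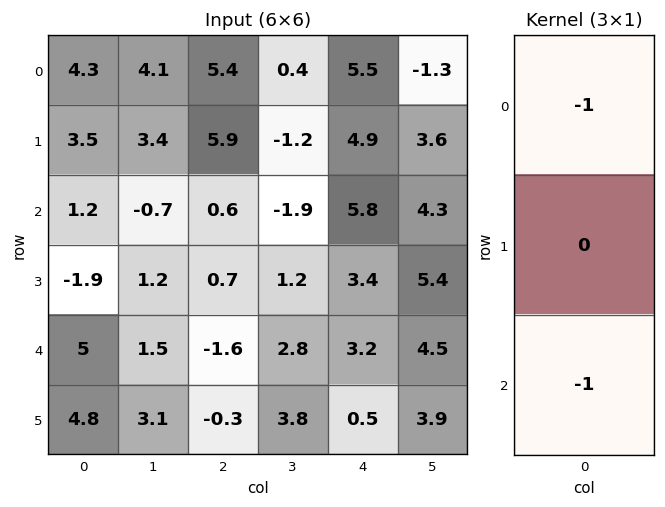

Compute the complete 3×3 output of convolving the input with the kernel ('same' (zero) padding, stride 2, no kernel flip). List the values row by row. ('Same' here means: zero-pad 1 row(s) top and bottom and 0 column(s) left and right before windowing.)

Output[0,0]: The receptive field on the zero-padded input at this output position is [0 / 4.3 / 3.5]. Elementwise product with the kernel and sum: 0·-1 + 3.5·-1.

-3.5 -5.9 -4.9
-1.6 -6.6 -8.3
-2.9 -0.4 -3.9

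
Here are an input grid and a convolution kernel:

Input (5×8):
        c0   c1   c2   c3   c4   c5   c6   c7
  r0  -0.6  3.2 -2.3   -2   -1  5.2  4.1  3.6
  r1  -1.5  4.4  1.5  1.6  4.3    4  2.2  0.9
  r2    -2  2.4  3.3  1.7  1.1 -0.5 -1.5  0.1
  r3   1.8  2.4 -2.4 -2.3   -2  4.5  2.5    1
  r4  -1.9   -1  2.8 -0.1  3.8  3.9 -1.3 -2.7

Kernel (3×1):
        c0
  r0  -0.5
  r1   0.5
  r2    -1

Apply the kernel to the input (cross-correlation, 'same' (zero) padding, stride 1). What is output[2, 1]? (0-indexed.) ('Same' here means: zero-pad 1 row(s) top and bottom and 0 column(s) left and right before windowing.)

-3.4

The receptive field on the zero-padded input at this output position is [4.4 / 2.4 / 2.4]. Elementwise product with the kernel and sum: 4.4·-0.5 + 2.4·0.5 + 2.4·-1.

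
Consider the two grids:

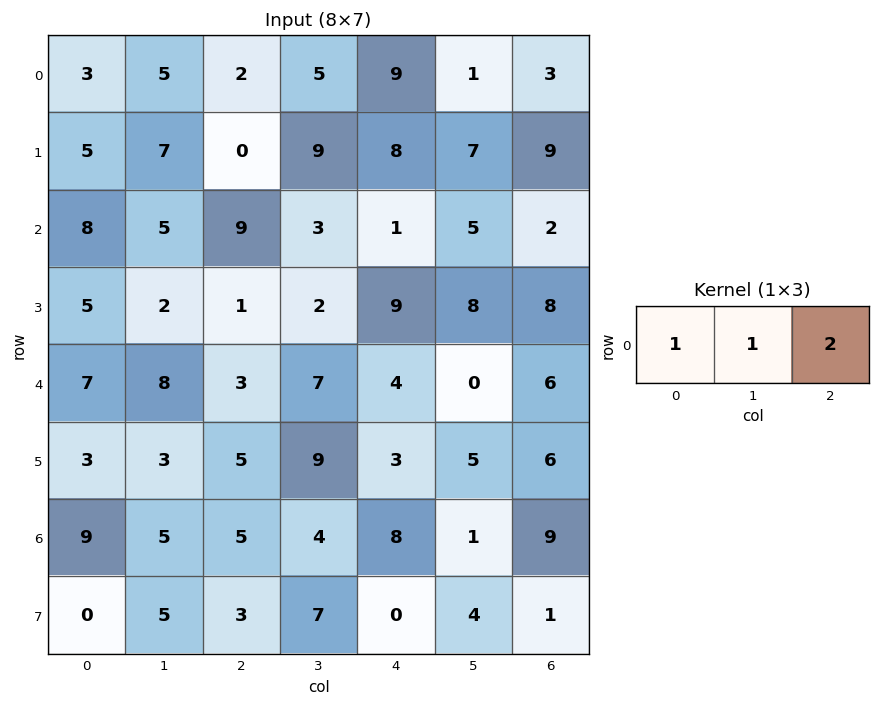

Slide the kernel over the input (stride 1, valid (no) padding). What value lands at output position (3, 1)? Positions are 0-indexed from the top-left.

The receptive field on the input at this output position is [2 1 2]. Elementwise product with the kernel and sum: 2·1 + 1·1 + 2·2.

7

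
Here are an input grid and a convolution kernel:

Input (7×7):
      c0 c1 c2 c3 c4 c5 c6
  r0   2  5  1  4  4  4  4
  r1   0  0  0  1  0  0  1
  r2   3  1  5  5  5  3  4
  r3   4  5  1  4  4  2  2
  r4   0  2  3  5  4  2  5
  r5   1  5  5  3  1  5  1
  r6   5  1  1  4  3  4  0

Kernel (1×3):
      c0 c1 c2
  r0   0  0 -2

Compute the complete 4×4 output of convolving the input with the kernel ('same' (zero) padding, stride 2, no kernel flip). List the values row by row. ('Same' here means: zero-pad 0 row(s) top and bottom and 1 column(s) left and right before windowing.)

Output[0,0]: The receptive field on the zero-padded input at this output position is [0 2 5]. Elementwise product with the kernel and sum: 5·-2.
Output[0,1]: The receptive field on the zero-padded input at this output position is [5 1 4]. Elementwise product with the kernel and sum: 4·-2.

-10 -8 -8 0
-2 -10 -6 0
-4 -10 -4 0
-2 -8 -8 0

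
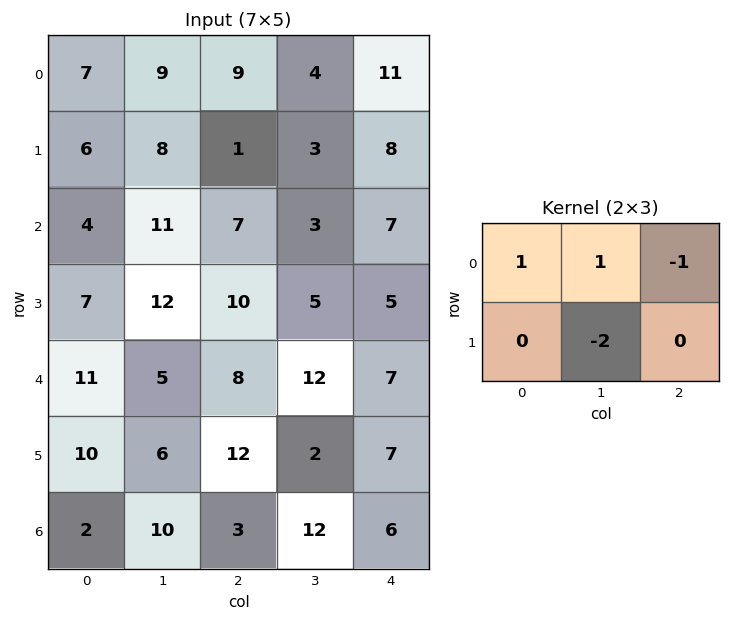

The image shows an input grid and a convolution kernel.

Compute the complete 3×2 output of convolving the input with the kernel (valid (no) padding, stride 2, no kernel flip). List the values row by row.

Output[0,0]: The receptive field on the input at this output position is [7 9 9 / 6 8 1]. Elementwise product with the kernel and sum: 7·1 + 9·1 + 9·-1 + 8·-2.
Output[0,1]: The receptive field on the input at this output position is [9 4 11 / 1 3 8]. Elementwise product with the kernel and sum: 9·1 + 4·1 + 11·-1 + 3·-2.

-9 -4
-16 -7
-4 9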